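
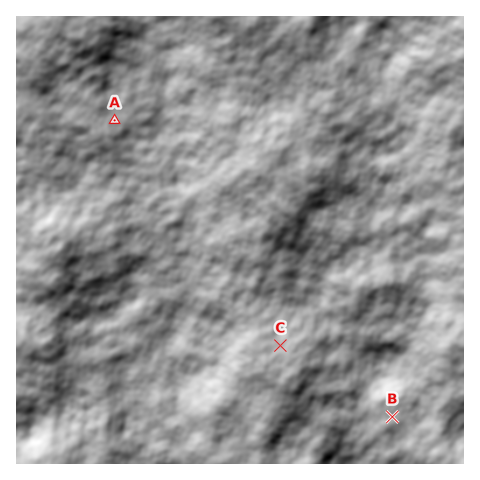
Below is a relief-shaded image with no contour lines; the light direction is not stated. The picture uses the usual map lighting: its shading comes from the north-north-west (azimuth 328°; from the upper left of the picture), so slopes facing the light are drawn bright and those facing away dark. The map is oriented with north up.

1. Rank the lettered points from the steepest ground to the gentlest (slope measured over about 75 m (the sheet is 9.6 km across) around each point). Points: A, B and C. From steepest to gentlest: A C B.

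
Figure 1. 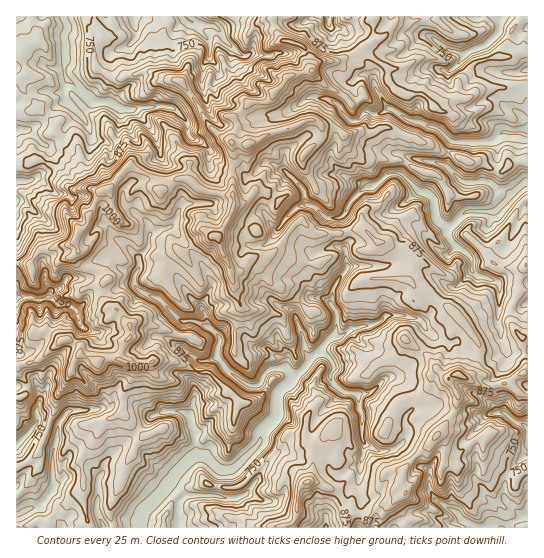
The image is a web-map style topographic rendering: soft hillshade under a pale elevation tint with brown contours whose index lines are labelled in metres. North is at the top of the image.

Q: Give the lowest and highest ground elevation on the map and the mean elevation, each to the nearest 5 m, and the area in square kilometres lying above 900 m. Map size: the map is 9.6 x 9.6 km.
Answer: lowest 645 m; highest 1145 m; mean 835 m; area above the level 25.7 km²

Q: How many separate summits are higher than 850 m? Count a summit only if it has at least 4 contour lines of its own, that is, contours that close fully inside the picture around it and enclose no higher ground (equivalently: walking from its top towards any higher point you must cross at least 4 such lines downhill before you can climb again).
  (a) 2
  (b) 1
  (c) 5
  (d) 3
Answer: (d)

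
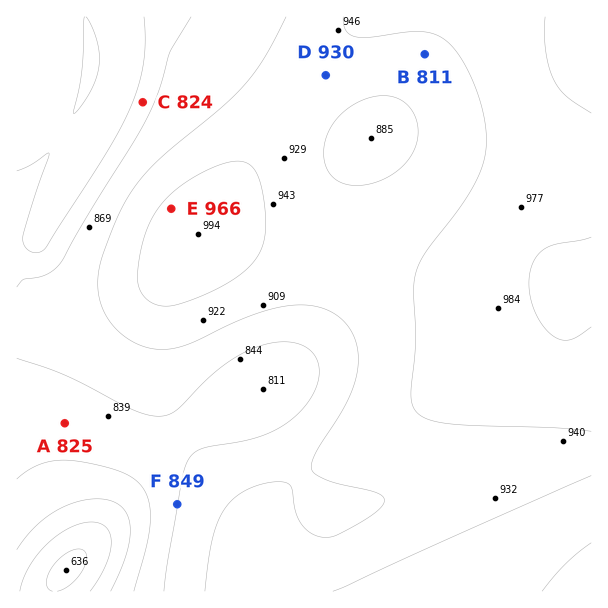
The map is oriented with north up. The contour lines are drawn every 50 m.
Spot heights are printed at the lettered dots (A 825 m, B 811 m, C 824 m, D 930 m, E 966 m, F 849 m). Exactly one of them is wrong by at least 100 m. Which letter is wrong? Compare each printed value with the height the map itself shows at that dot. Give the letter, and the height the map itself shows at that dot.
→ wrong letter B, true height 936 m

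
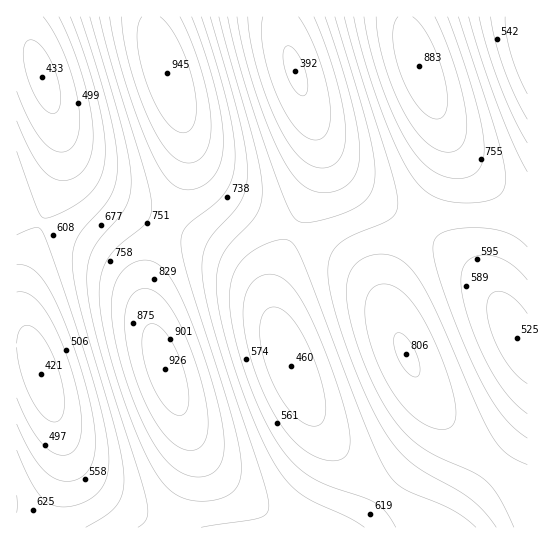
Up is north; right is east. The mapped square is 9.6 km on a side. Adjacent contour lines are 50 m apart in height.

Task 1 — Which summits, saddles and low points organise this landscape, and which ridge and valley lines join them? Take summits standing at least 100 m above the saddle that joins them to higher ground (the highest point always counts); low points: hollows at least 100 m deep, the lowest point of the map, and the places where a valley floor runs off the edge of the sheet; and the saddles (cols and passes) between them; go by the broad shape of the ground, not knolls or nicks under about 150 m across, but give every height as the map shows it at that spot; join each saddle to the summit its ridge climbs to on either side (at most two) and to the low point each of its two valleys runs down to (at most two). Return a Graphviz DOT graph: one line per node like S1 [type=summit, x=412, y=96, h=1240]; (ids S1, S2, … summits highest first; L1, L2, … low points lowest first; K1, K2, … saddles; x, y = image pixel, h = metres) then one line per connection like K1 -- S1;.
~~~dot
graph terrain {
  S1 [type=summit, x=167, y=73, h=945];
  S2 [type=summit, x=165, y=370, h=926];
  S3 [type=summit, x=419, y=66, h=883];
  S4 [type=summit, x=406, y=354, h=806];
  L1 [type=low, x=295, y=70, h=392];
  L2 [type=low, x=41, y=374, h=421];
  L3 [type=low, x=42, y=77, h=433];
  L4 [type=low, x=527, y=43, h=453];
  L5 [type=low, x=291, y=366, h=460];
  L6 [type=low, x=517, y=339, h=525];
  K1 [type=saddle, x=166, y=225, h=761];
  K2 [type=saddle, x=495, y=467, h=712];
  K3 [type=saddle, x=527, y=209, h=676];
  K4 [type=saddle, x=414, y=226, h=662];
  K5 [type=saddle, x=294, y=231, h=603];
  K6 [type=saddle, x=41, y=222, h=601];
  K1 -- S1;
  K1 -- S2;
  K1 -- L3;
  K1 -- L5;
  K2 -- S4;
  K2 -- L5;
  K2 -- L6;
  K3 -- S3;
  K3 -- L4;
  K3 -- L6;
  K4 -- S3;
  K4 -- S4;
  K4 -- L1;
  K4 -- L6;
  K5 -- S1;
  K5 -- S4;
  K5 -- L1;
  K5 -- L5;
  K6 -- S1;
  K6 -- S2;
  K6 -- L2;
  K6 -- L3;
}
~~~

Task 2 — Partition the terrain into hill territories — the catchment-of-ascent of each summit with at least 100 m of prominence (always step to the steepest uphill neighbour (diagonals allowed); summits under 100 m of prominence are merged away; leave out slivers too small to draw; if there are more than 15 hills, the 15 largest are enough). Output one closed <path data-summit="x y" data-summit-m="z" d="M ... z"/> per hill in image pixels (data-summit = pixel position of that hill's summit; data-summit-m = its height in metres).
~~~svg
<path data-summit="165 369" data-summit-m="926" d="M61 133l0 30-4 19-28 68-9 39 1 22 4 18 34 97 5 27-4 33-15 41 234 1 34-49 10-20 1-18-4-14-25-50-34-91-18-21-21-14-85-39-43-24-21-22-8-16z"/><path data-summit="167 73" data-summit-m="945" d="M281 16l-265 1 1 511 28-1 15-41 4-21-1-23-4-16-30-84-9-43 4-33 28-68 8-27 0-37 9 25 17 22 29 20 72 32 50 27 18 17 6 9 12 29-1-25 4-19 39-85 5-25-4-31-32-92z"/><path data-summit="406 354" data-summit-m="806" d="M317 131l3 20-3 26-13 34-23 46-9 33 0 17 4 19 19 51 17 36 24 34 25 25 65 56 101 0 1-179-8-4-23-46-14-21-33-30-59-36-36-25-22-24z"/><path data-summit="419 66" data-summit-m="883" d="M527 16l-246 1 3 21 24 71 12 30 13 24 22 24 12 9 70 43 25 18 29 32 32 59 5-1z"/>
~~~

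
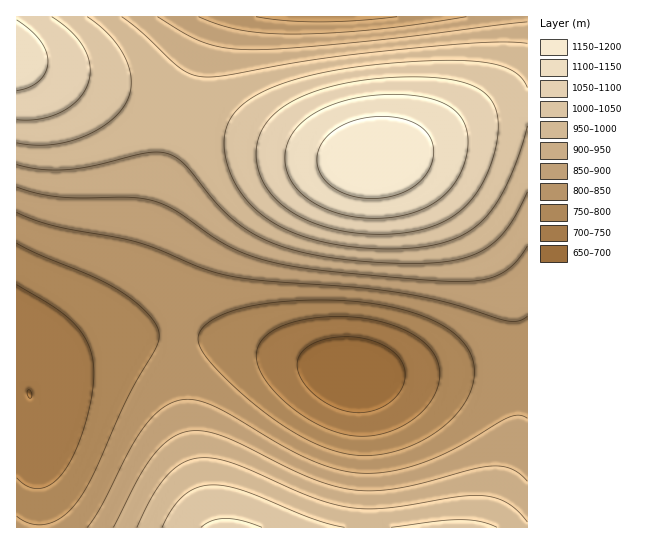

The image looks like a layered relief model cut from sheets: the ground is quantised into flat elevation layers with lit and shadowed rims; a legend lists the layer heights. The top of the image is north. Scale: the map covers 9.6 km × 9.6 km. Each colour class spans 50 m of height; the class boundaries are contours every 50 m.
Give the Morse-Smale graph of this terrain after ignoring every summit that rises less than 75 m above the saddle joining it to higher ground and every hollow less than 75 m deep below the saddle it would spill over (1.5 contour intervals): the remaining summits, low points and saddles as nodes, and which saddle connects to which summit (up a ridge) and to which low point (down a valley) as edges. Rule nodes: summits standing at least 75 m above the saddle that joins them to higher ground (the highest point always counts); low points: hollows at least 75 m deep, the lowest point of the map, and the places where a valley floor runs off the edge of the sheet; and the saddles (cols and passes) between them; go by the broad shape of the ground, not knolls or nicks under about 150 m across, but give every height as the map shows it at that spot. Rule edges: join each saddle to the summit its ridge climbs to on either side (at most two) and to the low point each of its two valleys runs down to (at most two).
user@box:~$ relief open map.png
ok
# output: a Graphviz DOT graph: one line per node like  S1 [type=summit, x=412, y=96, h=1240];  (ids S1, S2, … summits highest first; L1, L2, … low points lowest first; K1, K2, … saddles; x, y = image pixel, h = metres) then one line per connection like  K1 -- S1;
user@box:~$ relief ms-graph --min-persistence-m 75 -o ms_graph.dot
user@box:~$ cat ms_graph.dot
graph terrain {
  S1 [type=summit, x=373, y=159, h=1192];
  S2 [type=summit, x=17, y=54, h=1127];
  S3 [type=summit, x=229, y=527, h=1059];
  L1 [type=low, x=353, y=373, h=662];
  L2 [type=low, x=30, y=394, h=700];
  L3 [type=low, x=327, y=17, h=777];
  K1 [type=saddle, x=181, y=113, h=968];
  K2 [type=saddle, x=179, y=335, h=803];
  K1 -- S1;
  K1 -- S2;
  K1 -- L2;
  K1 -- L3;
  K2 -- S1;
  K2 -- S3;
  K2 -- L1;
  K2 -- L2;
}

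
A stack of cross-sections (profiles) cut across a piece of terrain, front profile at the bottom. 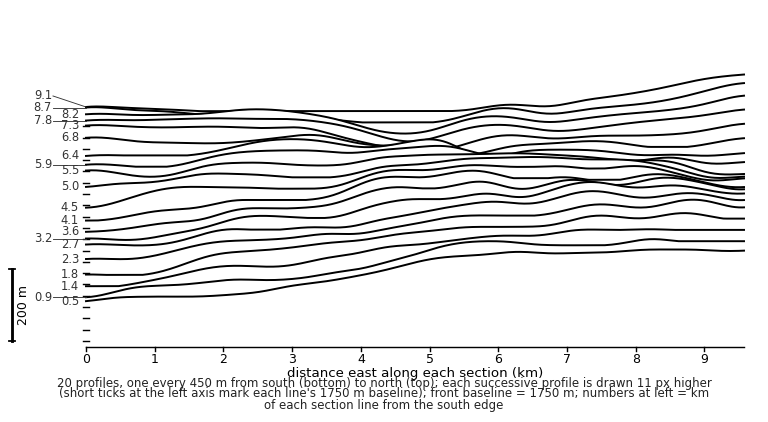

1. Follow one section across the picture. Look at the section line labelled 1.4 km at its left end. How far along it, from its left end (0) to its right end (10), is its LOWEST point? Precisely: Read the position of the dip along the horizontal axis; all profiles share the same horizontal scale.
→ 0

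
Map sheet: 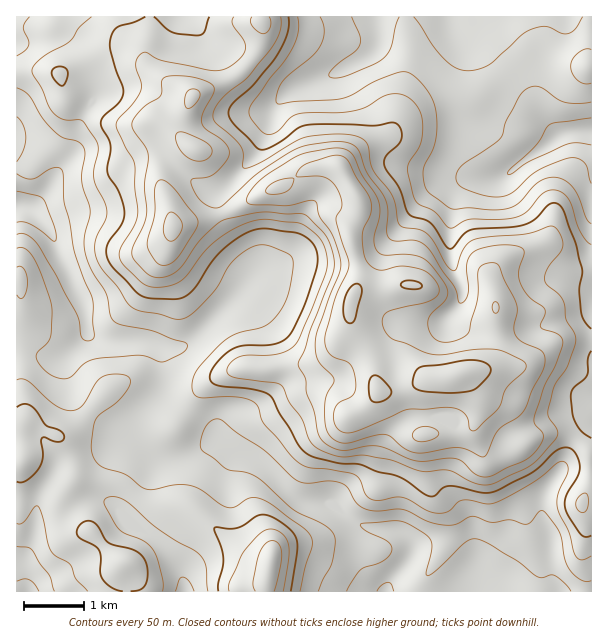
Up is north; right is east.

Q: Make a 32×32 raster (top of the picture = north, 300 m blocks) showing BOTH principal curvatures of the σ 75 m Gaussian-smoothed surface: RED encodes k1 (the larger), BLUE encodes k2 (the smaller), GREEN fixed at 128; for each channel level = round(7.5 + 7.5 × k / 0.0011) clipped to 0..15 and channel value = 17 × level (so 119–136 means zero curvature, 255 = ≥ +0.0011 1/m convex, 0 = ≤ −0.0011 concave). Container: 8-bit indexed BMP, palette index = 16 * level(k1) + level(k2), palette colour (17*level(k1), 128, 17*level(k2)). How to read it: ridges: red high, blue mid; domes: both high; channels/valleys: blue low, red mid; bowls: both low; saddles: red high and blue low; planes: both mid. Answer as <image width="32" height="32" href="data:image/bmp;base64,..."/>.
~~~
<image width="32" height="32" href="data:image/bmp;base64,Qk02CAAAAAAAADYEAAAoAAAAIAAAACAAAAABAAgAAAAAAAAEAAATCwAAEwsAAAABAAAAAAAAAIAAABGAAAAigAAAM4AAAESAAABVgAAAZoAAAHeAAACIgAAAmYAAAKqAAAC7gAAAzIAAAN2AAADugAAA/4AAAACAEQARgBEAIoARADOAEQBEgBEAVYARAGaAEQB3gBEAiIARAJmAEQCqgBEAu4ARAMyAEQDdgBEA7oARAP+AEQAAgCIAEYAiACKAIgAzgCIARIAiAFWAIgBmgCIAd4AiAIiAIgCZgCIAqoAiALuAIgDMgCIA3YAiAO6AIgD/gCIAAIAzABGAMwAigDMAM4AzAESAMwBVgDMAZoAzAHeAMwCIgDMAmYAzAKqAMwC7gDMAzIAzAN2AMwDugDMA/4AzAACARAARgEQAIoBEADOARABEgEQAVYBEAGaARAB3gEQAiIBEAJmARACqgEQAu4BEAMyARADdgEQA7oBEAP+ARAAAgFUAEYBVACKAVQAzgFUARIBVAFWAVQBmgFUAd4BVAIiAVQCZgFUAqoBVALuAVQDMgFUA3YBVAO6AVQD/gFUAAIBmABGAZgAigGYAM4BmAESAZgBVgGYAZoBmAHeAZgCIgGYAmYBmAKqAZgC7gGYAzIBmAN2AZgDugGYA/4BmAACAdwARgHcAIoB3ADOAdwBEgHcAVYB3AGaAdwB3gHcAiIB3AJmAdwCqgHcAu4B3AMyAdwDdgHcA7oB3AP+AdwAAgIgAEYCIACKAiAAzgIgARICIAFWAiABmgIgAd4CIAIiAiACZgIgAqoCIALuAiADMgIgA3YCIAO6AiAD/gIgAAICZABGAmQAigJkAM4CZAESAmQBVgJkAZoCZAHeAmQCIgJkAmYCZAKqAmQC7gJkAzICZAN2AmQDugJkA/4CZAACAqgARgKoAIoCqADOAqgBEgKoAVYCqAGaAqgB3gKoAiICqAJmAqgCqgKoAu4CqAMyAqgDdgKoA7oCqAP+AqgAAgLsAEYC7ACKAuwAzgLsARIC7AFWAuwBmgLsAd4C7AIiAuwCZgLsAqoC7ALuAuwDMgLsA3YC7AO6AuwD/gLsAAIDMABGAzAAigMwAM4DMAESAzABVgMwAZoDMAHeAzACIgMwAmYDMAKqAzAC7gMwAzIDMAN2AzADugMwA/4DMAACA3QARgN0AIoDdADOA3QBEgN0AVYDdAGaA3QB3gN0AiIDdAJmA3QCqgN0Au4DdAMyA3QDdgN0A7oDdAP+A3QAAgO4AEYDuACKA7gAzgO4ARIDuAFWA7gBmgO4Ad4DuAIiA7gCZgO4AqoDuALuA7gDMgO4A3YDuAO6A7gD/gO4AAID/ABGA/wAigP8AM4D/AESA/wBVgP8AZoD/AHeA/wCIgP8AmYD/AKqA/wC7gP8AzID/AN2A/wDugP8A/4D/AIWFqJeXp5bJpHKVyMjY+ISFh4eGc6a4h3Z3d3aXhnPGdZeWhYbJ2reChYWFlsf5hHWHhpaXgpa3dnZ2dpeFpdiFlqmXtcWmkoWHdqamt/u0ppeWp7mUZLaWdYeHqISU96eVp7jJdHOFh4e3xoW26LW2p5SCgWKEpJV1l4aYcoP3t4WmlKV0hpeYuMiFhsemcnNykbWWdKjJlnSlhYaQ2Oq1c6eWhYanpqiol3WWtoKBg1SEybiluKeClLSDg4C2+dmTlrmml5d2hYaGdoaEgpWVdHKUhHSkdJTK2qaUgGD12qWFpmZ2hnWFhYZ3dXSFlrWmpYOFpriGg8a35+qEYPa1hbmXdnZ2hqiXdXaFhoaWxunapaPX+ufGyIWV2ffjtrm2l6aWdoaWqKd1dYeWhoaEyuvHlZOUhHW2lpWjhIWGyJd1lbeYhoV2paVzcmOGmKTHt9a5lZaFhbeol7h0dXbIdnWGqbmohnWm59enpqOWhZRjyLi1yMjIp5eGx4VkhrV1dZaoqLimhpWm+fr49sallpTGhYXH1+jo2Lfax5WEpoaWhISDg4R0dISVt5aFo8Xal6aGppVjdJSkpqfWuIOnl5h0hJWEdYaVg4WUdFRzp+i4p3aFlWR0hLWUU5W3pLiXl4OEt6aGl6eEdIeHdnKF5+iGdYSjgYGl2ailuJZkyKeGcXSFpaaVp4eFhYd3dHK3+ae1t9n5sJT4qIWWpnXpl4OBloaXycelhoV1dnd1c3T2t7Xp+seQx9eVZXWGlvmGgJS42Nm5+ZZ2dXV2dnVTY/S0g5fGkpDaydeWh6ak6JNxprimt9jpuIaGZGR0Y0KU+JVxhciSkMiox+bZyZLEgIWVhXVUtvrZ5dWlVHV0tPbn15SRppSSpnZ1lNfHYXBzmHZ1hWSm95Z0tPb3yMaylcb6x4SEhXSFZXSG2dmCp6SFlaiXlNjXg3SCovn5x4V09+eTlWVldYRzY5fIxoSop3SEqKh01qOStpWQktf39/j5Y2GUdWV2hoVxkae2p4eWhmN0pZallNn66caAhLjH2fiylaiXhYaHqJeCgKa4doWVhJa3uZe3xaWWhXRipJWFpbS2qaiFhneHmKh0cIB1lsm0tLbIyZbVkmFzdHK2h3aFhZepqIV2h4eHlpWnl3WW2ZZjY3Olher5pYSEgYJ0dXaHmKiWlZeYh4eHlqentrfJhoZ2hrbXyMbk+KZ0c3NzdIaXpoaHh5eXh4eGlsmmt7i2loa4toSEdHW295aVh4aEc3Wmh4d2doeHh4am23SEhHaWl6iohod2dXTmyJOXl5eGdKeXd3aHh4eYh4W2p6molpeYh6d2dpW2x+zbo5aXh4aFp5d2hod3d4iIdqc="/>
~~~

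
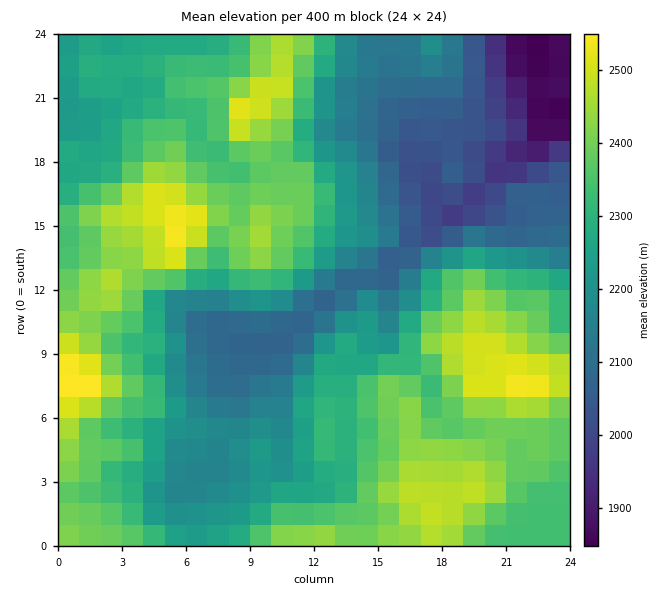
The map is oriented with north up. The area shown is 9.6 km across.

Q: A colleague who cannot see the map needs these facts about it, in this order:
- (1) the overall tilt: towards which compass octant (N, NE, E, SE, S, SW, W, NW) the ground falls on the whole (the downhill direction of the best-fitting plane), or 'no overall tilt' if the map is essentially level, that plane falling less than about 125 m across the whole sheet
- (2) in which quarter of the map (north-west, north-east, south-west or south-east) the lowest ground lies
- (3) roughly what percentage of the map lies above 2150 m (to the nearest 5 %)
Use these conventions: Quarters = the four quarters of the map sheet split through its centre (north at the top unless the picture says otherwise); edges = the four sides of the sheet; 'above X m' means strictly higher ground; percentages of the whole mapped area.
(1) Overall the map slopes down towards the north-east.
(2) The lowest point lies in the north-east quarter of the map.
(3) Ground above 2150 m makes up about 75 % of the sheet.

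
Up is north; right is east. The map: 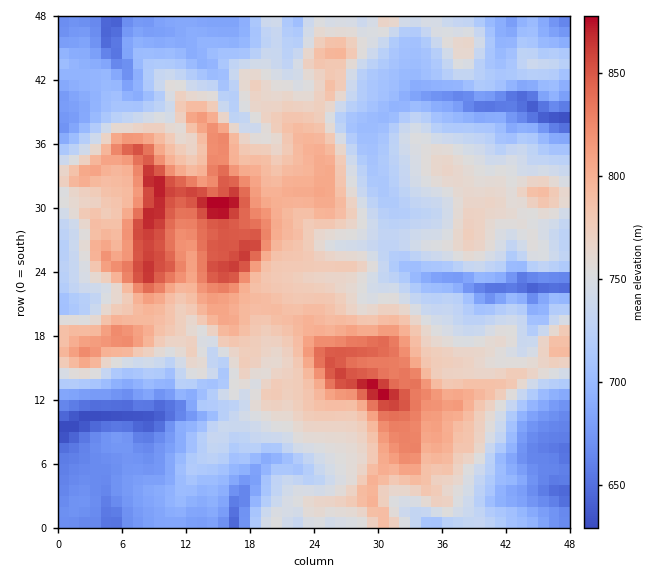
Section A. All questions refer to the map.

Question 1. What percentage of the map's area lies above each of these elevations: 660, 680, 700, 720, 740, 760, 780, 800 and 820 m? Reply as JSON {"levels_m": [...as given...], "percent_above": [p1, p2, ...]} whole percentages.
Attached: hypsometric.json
{"levels_m": [660, 680, 700, 720, 740, 760, 780, 800, 820], "percent_above": [96, 88, 79, 68, 55, 41, 27, 15, 9]}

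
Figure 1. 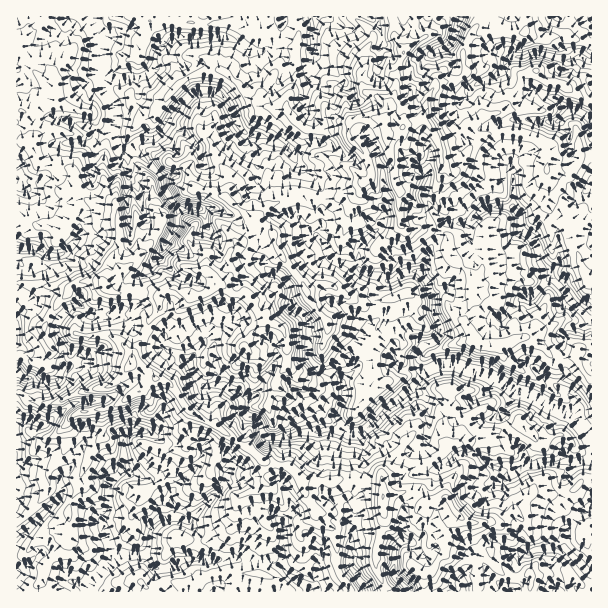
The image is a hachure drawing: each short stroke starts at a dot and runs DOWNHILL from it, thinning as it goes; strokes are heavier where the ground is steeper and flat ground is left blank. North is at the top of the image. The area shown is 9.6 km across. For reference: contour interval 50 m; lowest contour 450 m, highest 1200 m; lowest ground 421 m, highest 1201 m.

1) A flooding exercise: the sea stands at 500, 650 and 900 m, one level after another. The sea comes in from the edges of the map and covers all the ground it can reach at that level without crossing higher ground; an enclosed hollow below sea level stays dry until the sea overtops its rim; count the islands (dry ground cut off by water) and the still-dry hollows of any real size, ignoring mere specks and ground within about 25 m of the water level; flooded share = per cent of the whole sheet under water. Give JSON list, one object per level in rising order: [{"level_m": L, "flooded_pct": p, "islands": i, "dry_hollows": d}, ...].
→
[{"level_m": 500, "flooded_pct": 9, "islands": 0, "dry_hollows": 0}, {"level_m": 650, "flooded_pct": 36, "islands": 0, "dry_hollows": 0}, {"level_m": 900, "flooded_pct": 84, "islands": 4, "dry_hollows": 0}]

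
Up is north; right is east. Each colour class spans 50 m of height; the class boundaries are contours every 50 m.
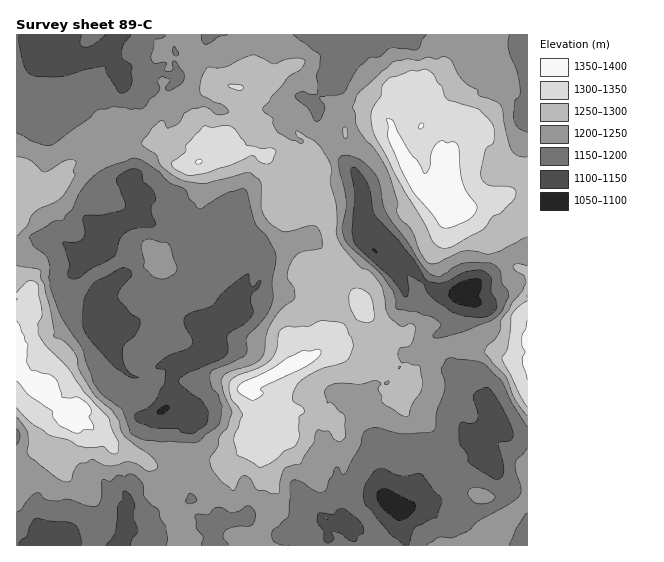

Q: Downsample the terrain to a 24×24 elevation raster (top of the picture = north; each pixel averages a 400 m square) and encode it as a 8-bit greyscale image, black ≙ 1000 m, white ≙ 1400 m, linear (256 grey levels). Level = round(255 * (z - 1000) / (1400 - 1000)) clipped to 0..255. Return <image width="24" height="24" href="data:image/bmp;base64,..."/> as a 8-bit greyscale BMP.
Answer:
<image width="24" height="24" href="data:image/bmp;base64,Qk12BgAAAAAAADYEAAAoAAAAGAAAABgAAAABAAgAAAAAAEACAAATCwAAEwsAAAABAAAAAAAAAAAAAAEBAQACAgIAAwMDAAQEBAAFBQUABgYGAAcHBwAICAgACQkJAAoKCgALCwsADAwMAA0NDQAODg4ADw8PABAQEAAREREAEhISABMTEwAUFBQAFRUVABYWFgAXFxcAGBgYABkZGQAaGhoAGxsbABwcHAAdHR0AHh4eAB8fHwAgICAAISEhACIiIgAjIyMAJCQkACUlJQAmJiYAJycnACgoKAApKSkAKioqACsrKwAsLCwALS0tAC4uLgAvLy8AMDAwADExMQAyMjIAMzMzADQ0NAA1NTUANjY2ADc3NwA4ODgAOTk5ADo6OgA7OzsAPDw8AD09PQA+Pj4APz8/AEBAQABBQUEAQkJCAENDQwBEREQARUVFAEZGRgBHR0cASEhIAElJSQBKSkoAS0tLAExMTABNTU0ATk5OAE9PTwBQUFAAUVFRAFJSUgBTU1MAVFRUAFVVVQBWVlYAV1dXAFhYWABZWVkAWlpaAFtbWwBcXFwAXV1dAF5eXgBfX18AYGBgAGFhYQBiYmIAY2NjAGRkZABlZWUAZmZmAGdnZwBoaGgAaWlpAGpqagBra2sAbGxsAG1tbQBubm4Ab29vAHBwcABxcXEAcnJyAHNzcwB0dHQAdXV1AHZ2dgB3d3cAeHh4AHl5eQB6enoAe3t7AHx8fAB9fX0Afn5+AH9/fwCAgIAAgYGBAIKCggCDg4MAhISEAIWFhQCGhoYAh4eHAIiIiACJiYkAioqKAIuLiwCMjIwAjY2NAI6OjgCPj48AkJCQAJGRkQCSkpIAk5OTAJSUlACVlZUAlpaWAJeXlwCYmJgAmZmZAJqamgCbm5sAnJycAJ2dnQCenp4An5+fAKCgoAChoaEAoqKiAKOjowCkpKQApaWlAKampgCnp6cAqKioAKmpqQCqqqoAq6urAKysrACtra0Arq6uAK+vrwCwsLAAsbGxALKysgCzs7MAtLS0ALW1tQC2trYAt7e3ALi4uAC5ubkAurq6ALu7uwC8vLwAvb29AL6+vgC/v78AwMDAAMHBwQDCwsIAw8PDAMTExADFxcUAxsbGAMfHxwDIyMgAycnJAMrKygDLy8sAzMzMAM3NzQDOzs4Az8/PANDQ0ADR0dEA0tLSANPT0wDU1NQA1dXVANbW1gDX19cA2NjYANnZ2QDa2toA29vbANzc3ADd3d0A3t7eAN/f3wDg4OAA4eHhAOLi4gDj4+MA5OTkAOXl5QDm5uYA5+fnAOjo6ADp6ekA6urqAOvr6wDs7OwA7e3tAO7u7gDv7+8A8PDwAPHx8QDy8vIA8/PzAPT09AD19fUA9vb2APf39wD4+PgA+fn5APr6+gD7+/sA/Pz8AP39/QD+/v4A////AFdHSWhbWGyKgnaJi3NpYVllXllyeomNdm5laHJjWXeMgnZ5iIRoYVpgOTtVaHGCiIeGioptZouMiI+SmpBwdGhSNUJUaX9zeo2fppCPi5iOjaett6OPiXdjXGBnaWFUfZqytby/qZGJiqXH1cipjo1taGlpZ0pScKTL5t6/dlxYWovG1ta5ppyBgIV7ZU9GZ9Pl9NeTZ05DTXrF19W7qpOPnp+HaV1PkOft05dqa2VQZ5Ld6ti5p5ucqK6PbmRsweTWuHdeZWRKUnCUu+jnybqvqp+NdHag2eO6lmFMY2lnTkpxmMzY18uysJyJio6o2NeqdE1TWGlnSkVTgLS7wr29qJaBaWyLz9Oeak9SZmlpZ1dIaZOwsbzFkWlfPjZeqrmJYWBRY3Z0aWhdZ5KwsLKqaldoVkBtlpB5WEpdbI16aGloaIuprqVoRWClmIuRk4xtZU5OZnVsaWlodZSRpndEUpPE0r6yqKmNeV5XSl5obmlplrGwr3VMgLHe7d/DsrKuk2xmS19vioJ5n7KxrHZWktL299vOu7GlpoduWXmvxbakrbKxqGxvqu3r8c2zs5GIkY+Ni6W41dXMw7Svm4WT0+Tg6NC1nHBqeYuNjqOpvci6sJuUjJa139jY19O7hGlqaXF+fYuRoaKupo6CgZe51tbWzsKneGhoaGlhYXiCmbK4spuHdX+kytbQsp2OgFhMTVdRYXaBkJ2pqqeYcWuGoLGyoI6MeE5PR1pKZX2JiIeOkIx/amlqc3WLjY2Lbw=="/>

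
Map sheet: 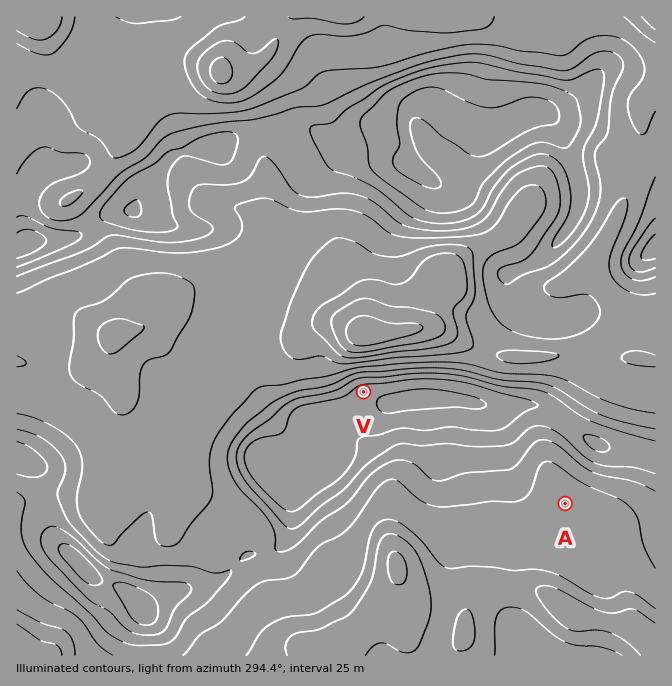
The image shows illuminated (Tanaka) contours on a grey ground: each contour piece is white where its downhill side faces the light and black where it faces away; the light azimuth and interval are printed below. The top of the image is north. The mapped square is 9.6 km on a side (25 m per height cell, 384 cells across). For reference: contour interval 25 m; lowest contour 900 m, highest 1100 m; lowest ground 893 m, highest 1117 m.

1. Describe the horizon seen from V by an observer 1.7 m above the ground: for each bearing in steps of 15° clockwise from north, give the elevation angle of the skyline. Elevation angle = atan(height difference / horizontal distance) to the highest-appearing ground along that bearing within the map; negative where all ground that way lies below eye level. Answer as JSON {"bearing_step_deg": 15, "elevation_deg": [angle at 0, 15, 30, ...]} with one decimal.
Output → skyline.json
{"bearing_step_deg": 15, "elevation_deg": [15.2, 14.2, 11.9, 9.0, 5.9, 3.1, 1.5, 1.3, 1.7, 2.1, 3.0, 3.6, 2.8, 2.1, 1.4, 1.8, 1.9, 2.2, 4.3, 7.5, 9.6, 11.2, 12.9, 14.7]}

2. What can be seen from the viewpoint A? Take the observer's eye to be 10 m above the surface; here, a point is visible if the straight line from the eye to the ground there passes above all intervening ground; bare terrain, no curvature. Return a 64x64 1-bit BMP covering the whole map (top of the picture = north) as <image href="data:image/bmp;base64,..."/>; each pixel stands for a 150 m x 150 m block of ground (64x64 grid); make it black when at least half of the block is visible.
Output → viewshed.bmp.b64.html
<image width="64" height="64" href="data:image/bmp;base64,Qk0+AgAAAAAAAD4AAAAoAAAAQAAAAEAAAAABAAEAAAAAAAACAAATCwAAEwsAAAIAAAAAAAAA////AAAAAAAAAAAAAAAAAAAAAAAAAAAAAAAAAAEEAAEAAAAAAYYAHwAAAAABxgD/AAAAAAHGA/4AAAAAAecP/AAAAAAB///4AAAAAAH///AAAAAAA///8AAAAAAD///wAAAAAAf///AAAAAAB///8ABAAAAH///4AHDAAAf///gAcGAAB///+AA4cAAHx4/AADwwAAfHDwAAPjAAA+YGAAA+OAAD+AAAAB84AAEwAAAAHzwAAAAAAAA/PwAAAAAHAD+/4AAAAD8APv/4AAAA/wA8///gAAH/ADz///AAB/8AfO///gD//wB/57//////AH/nH/////8Af+QOf/4AAAB/8AQ//AAAAD/gAAP8AAAAB+AAABgAAAADwAAAGAAAAAGAAAAcAAAAAQAAABwAAAAAAAAAHAAAAAAAAAAMAAAAAAAAAAAAAAAAAAAAAAAAAAAAAAAAAAAAAAAAAAAAAAAAAAAAAAAAAAAAAAAAAAAAAAAAAAAAAAAAAAAAAAAAAAAAAAAAAAAAAAAAAAAAAAAAAAAAAAAAAAAAAAAAAAAAAAAAAAAAAAAAAAAAAAAAAAAAAAAAAAAAAAAAAAAAAAAAAAAAAAAAAAAAAAAAAAAAAAAAAAAAAAAAAAAAAAAAAAAAAAAAAAAAAAAAAAAAAAAAAAAAAAABAAAAAAAAAAMAAAAAAAAABw=="/>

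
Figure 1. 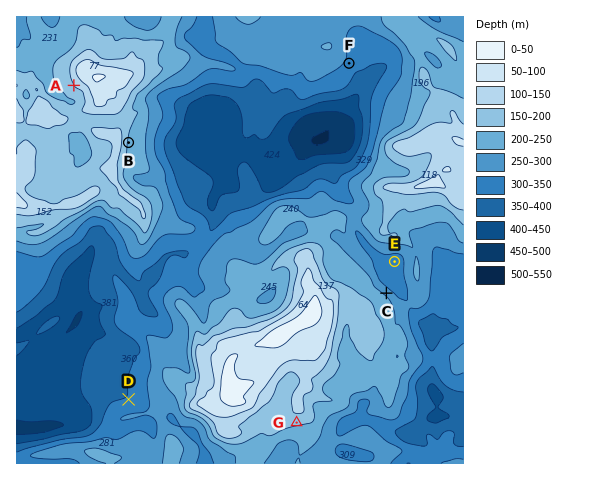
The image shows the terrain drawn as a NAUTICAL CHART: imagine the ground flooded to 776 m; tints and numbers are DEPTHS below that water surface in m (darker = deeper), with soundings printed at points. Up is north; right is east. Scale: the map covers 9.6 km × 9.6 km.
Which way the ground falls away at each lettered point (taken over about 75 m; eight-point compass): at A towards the SW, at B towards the E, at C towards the NE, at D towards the NW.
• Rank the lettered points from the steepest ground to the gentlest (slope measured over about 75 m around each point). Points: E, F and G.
G F E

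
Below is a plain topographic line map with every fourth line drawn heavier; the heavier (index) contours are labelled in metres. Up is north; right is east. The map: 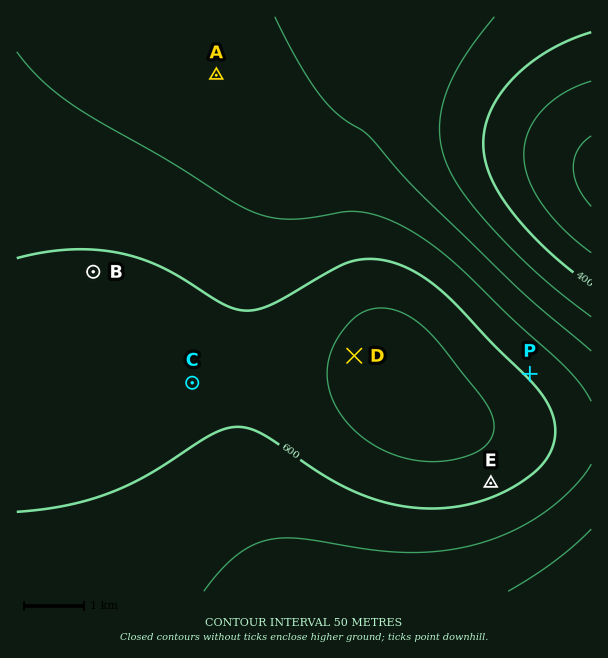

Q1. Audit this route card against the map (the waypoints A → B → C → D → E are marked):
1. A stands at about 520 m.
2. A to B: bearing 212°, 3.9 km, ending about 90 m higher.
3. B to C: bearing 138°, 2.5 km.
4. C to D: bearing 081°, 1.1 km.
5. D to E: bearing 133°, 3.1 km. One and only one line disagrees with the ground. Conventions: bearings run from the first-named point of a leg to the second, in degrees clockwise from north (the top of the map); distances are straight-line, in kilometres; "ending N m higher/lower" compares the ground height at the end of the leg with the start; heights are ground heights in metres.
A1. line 4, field distance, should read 2.7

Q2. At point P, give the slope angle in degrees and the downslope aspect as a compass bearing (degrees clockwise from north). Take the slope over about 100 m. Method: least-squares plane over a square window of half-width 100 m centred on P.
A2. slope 5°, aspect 45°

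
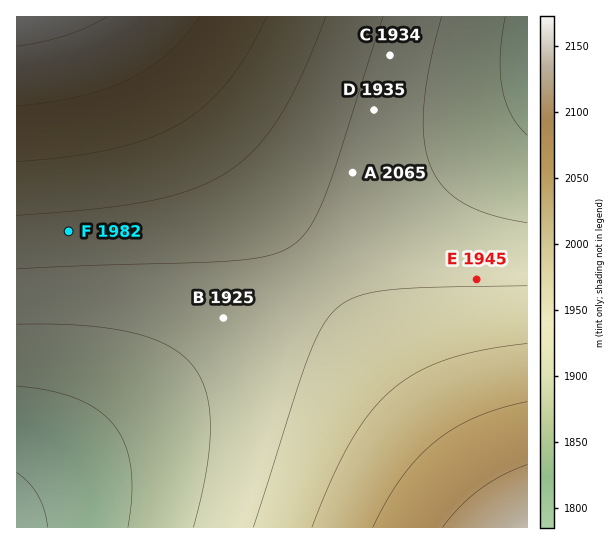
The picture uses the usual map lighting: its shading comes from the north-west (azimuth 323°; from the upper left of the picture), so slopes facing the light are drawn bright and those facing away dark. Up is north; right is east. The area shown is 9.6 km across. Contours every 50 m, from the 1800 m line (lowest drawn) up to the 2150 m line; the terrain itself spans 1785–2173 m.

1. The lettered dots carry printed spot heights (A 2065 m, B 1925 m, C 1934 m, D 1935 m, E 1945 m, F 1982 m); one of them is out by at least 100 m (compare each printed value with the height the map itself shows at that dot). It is A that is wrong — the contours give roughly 1940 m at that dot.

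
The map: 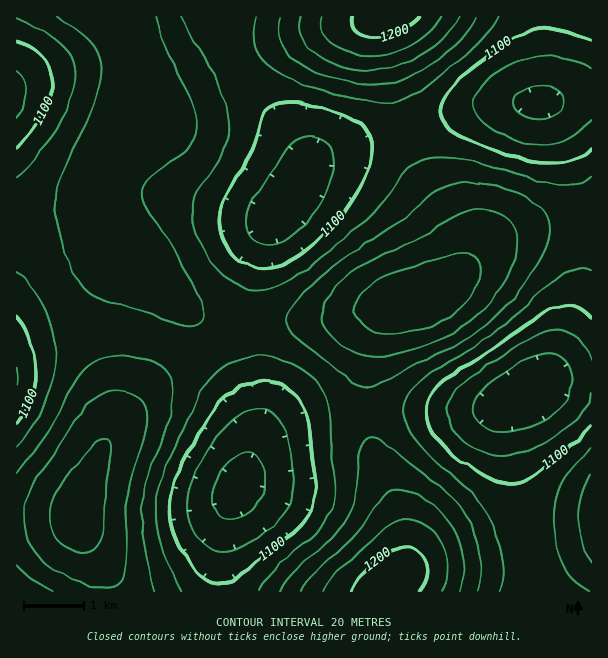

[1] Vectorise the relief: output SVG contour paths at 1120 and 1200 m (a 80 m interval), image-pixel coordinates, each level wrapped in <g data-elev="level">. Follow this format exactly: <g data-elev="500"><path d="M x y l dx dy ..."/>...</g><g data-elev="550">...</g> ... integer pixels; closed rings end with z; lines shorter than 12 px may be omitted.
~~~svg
<g data-elev="1120"><path d="M180 591l-15-34-8-29-1-25 6-26 35-78 11-18 11-10 14-8 15-5 15-2 16 3 18 8 15 11 12 15 4 11 2 10 5 77-3 18-9 16-12 13-36 31-10 12-7 10"/><path d="M499 591l4-13 0-17-6-22-8-23-8-12-8-10-42-36-15-17-6-10-5-11-1-9 1-9 6-12 10-10 71-45 66-57 18-9 8 0 7 2"/><path d="M591 449l-20 21-9 13-6 15-2 17 2 28 7 21 10 15 16 12"/><path d="M17 272l13 13 15 24 9 23 3 21-4 25-8 27-12 22-16 20"/><path d="M591 177l-15 7-16 1-98-25-22-3-17 2-9 5-7 6-23 31-16 17-69 56-17 10-13 5-14 1-13-3-15-9-14-14-12-21-8-21-1-13 2-12 6-11 23-33 5-15 1-15-3-18-7-19-38-69"/><path d="M17 17l30 16 16 12 9 14 3 16-4 23-13 27-22 32-19 19"/><path d="M258 17l-4 15 2 15 7 13 12 10 19 11 27 9 39 10 24 3 11-1 10-3 21-13 51-42 13-14 8-13"/></g><g data-elev="1200"><path d="M421 591l6-13-1-15-4-8-5-4-6-3-6-1-13 4-16 10-17 17-8 13"/><path d="M350 17l1 7 5 7 9 5 12 1 12-1 12-5 10-6 8-8"/></g>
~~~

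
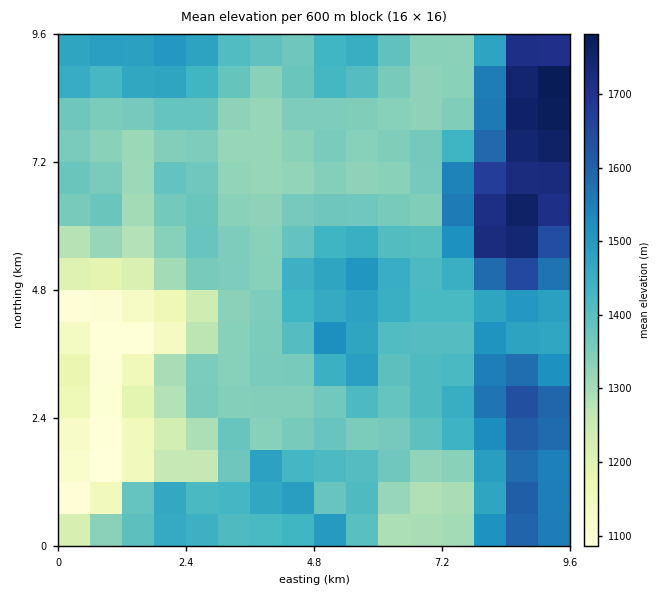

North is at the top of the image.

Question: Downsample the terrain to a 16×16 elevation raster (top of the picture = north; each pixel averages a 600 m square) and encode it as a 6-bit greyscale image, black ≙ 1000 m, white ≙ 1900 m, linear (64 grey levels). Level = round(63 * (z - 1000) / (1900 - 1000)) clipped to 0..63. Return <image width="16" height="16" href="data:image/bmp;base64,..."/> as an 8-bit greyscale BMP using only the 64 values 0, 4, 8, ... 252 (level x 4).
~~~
<image width="16" height="16" href="data:image/bmp;base64,Qk02BQAAAAAAADYEAAAoAAAAEAAAABAAAAABAAgAAAAAAAABAAATCwAAEwsAAAABAAAAAAAAAAAAAAEBAQACAgIAAwMDAAQEBAAFBQUABgYGAAcHBwAICAgACQkJAAoKCgALCwsADAwMAA0NDQAODg4ADw8PABAQEAAREREAEhISABMTEwAUFBQAFRUVABYWFgAXFxcAGBgYABkZGQAaGhoAGxsbABwcHAAdHR0AHh4eAB8fHwAgICAAISEhACIiIgAjIyMAJCQkACUlJQAmJiYAJycnACgoKAApKSkAKioqACsrKwAsLCwALS0tAC4uLgAvLy8AMDAwADExMQAyMjIAMzMzADQ0NAA1NTUANjY2ADc3NwA4ODgAOTk5ADo6OgA7OzsAPDw8AD09PQA+Pj4APz8/AEBAQABBQUEAQkJCAENDQwBEREQARUVFAEZGRgBHR0cASEhIAElJSQBKSkoAS0tLAExMTABNTU0ATk5OAE9PTwBQUFAAUVFRAFJSUgBTU1MAVFRUAFVVVQBWVlYAV1dXAFhYWABZWVkAWlpaAFtbWwBcXFwAXV1dAF5eXgBfX18AYGBgAGFhYQBiYmIAY2NjAGRkZABlZWUAZmZmAGdnZwBoaGgAaWlpAGpqagBra2sAbGxsAG1tbQBubm4Ab29vAHBwcABxcXEAcnJyAHNzcwB0dHQAdXV1AHZ2dgB3d3cAeHh4AHl5eQB6enoAe3t7AHx8fAB9fX0Afn5+AH9/fwCAgIAAgYGBAIKCggCDg4MAhISEAIWFhQCGhoYAh4eHAIiIiACJiYkAioqKAIuLiwCMjIwAjY2NAI6OjgCPj48AkJCQAJGRkQCSkpIAk5OTAJSUlACVlZUAlpaWAJeXlwCYmJgAmZmZAJqamgCbm5sAnJycAJ2dnQCenp4An5+fAKCgoAChoaEAoqKiAKOjowCkpKQApaWlAKampgCnp6cAqKioAKmpqQCqqqoAq6urAKysrACtra0Arq6uAK+vrwCwsLAAsbGxALKysgCzs7MAtLS0ALW1tQC2trYAt7e3ALi4uAC5ubkAurq6ALu7uwC8vLwAvb29AL6+vgC/v78AwMDAAMHBwQDCwsIAw8PDAMTExADFxcUAxsbGAMfHxwDIyMgAycnJAMrKygDLy8sAzMzMAM3NzQDOzs4Az8/PANDQ0ADR0dEA0tLSANPT0wDU1NQA1dXVANbW1gDX19cA2NjYANnZ2QDa2toA29vbANzc3ADd3d0A3t7eAN/f3wDg4OAA4eHhAOLi4gDj4+MA5OTkAOXl5QDm5uYA5+fnAOjo6ADp6ekA6urqAOvr6wDs7OwA7e3tAO7u7gDv7+8A8PDwAPHx8QDy8vIA8/PzAPT09AD19fUA9vb2APf39wD4+PgA+fn5APr6+gD7+/sA/Pz8AP39/QD+/v4A////ADxccIB8dHh4jHBQVFSQqJwYKGyAdHiEiGx0WFBUhKicIBgoSEhoiHh0cGhcXIiknCQYKEBQbGBkbGRkbHyUrKQsHDhQZGBgYGR0bHSAoLSoMBwsVGRgZGR8iHB0dJykkCgYGChMYGRwkIR0cHCQiIQcHCQsRFxgfICIfHR0hIyIODQ8VGRgYHyEkIB0fKS0oFBYUGBsYFxsfHx0cJDM0LRkaFRkaFxcZGhoZGCcyNTIaGRYbGhcWFxgXFxkmLzMzGRcWGBgWFhcZGBgZHyk0NRoZGRsbFxYYGBgYFxgnNTYgHiEhHhsXGh4cGRcXJzQ3ISIiIyIdGxofIBsXFyEyMg="/>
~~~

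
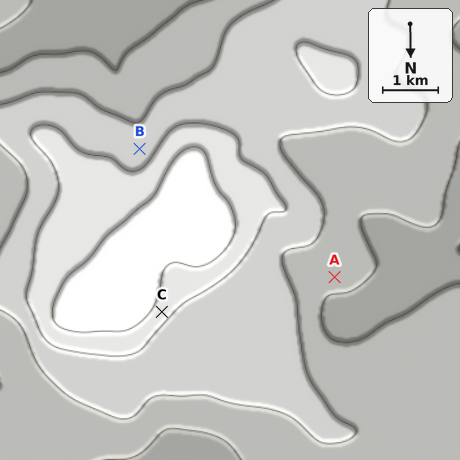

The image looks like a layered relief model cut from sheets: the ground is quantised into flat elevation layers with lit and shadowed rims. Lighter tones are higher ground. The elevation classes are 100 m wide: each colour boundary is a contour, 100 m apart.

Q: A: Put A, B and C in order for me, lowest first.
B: A B C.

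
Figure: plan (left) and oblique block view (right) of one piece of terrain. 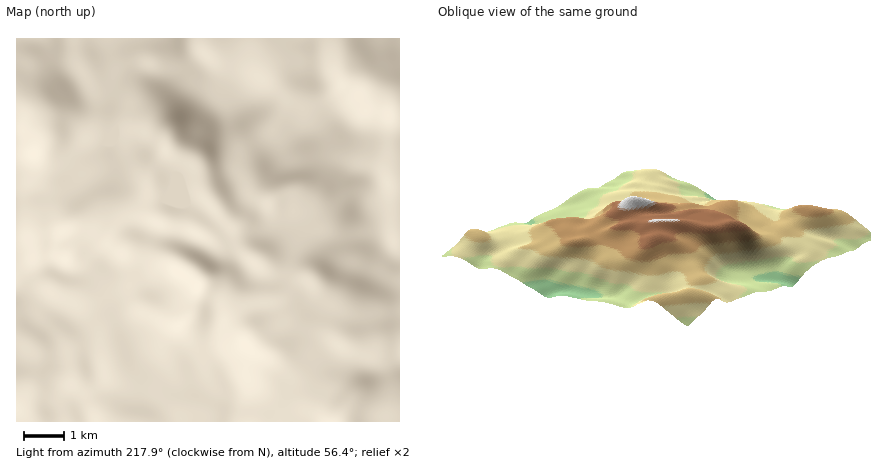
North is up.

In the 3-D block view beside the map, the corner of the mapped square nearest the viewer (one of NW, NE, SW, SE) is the NE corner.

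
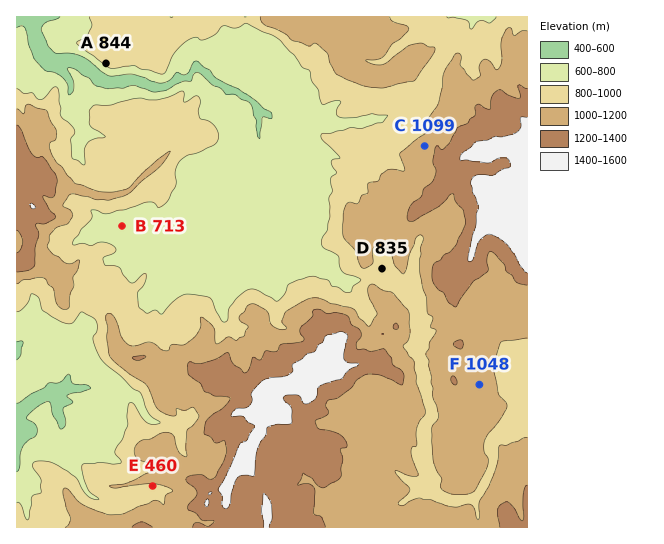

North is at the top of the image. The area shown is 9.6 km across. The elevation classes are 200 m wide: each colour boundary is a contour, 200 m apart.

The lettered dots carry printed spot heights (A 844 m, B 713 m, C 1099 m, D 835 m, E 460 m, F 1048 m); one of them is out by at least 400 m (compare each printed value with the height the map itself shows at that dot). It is E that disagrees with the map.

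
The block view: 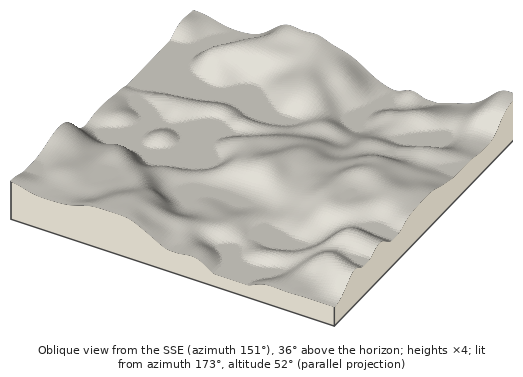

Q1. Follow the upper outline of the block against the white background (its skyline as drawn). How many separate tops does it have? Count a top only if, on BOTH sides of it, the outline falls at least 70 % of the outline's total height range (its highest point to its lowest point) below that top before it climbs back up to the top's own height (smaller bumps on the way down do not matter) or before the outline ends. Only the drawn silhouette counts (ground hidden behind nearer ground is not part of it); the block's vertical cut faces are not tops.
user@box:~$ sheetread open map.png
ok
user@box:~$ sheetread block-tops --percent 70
0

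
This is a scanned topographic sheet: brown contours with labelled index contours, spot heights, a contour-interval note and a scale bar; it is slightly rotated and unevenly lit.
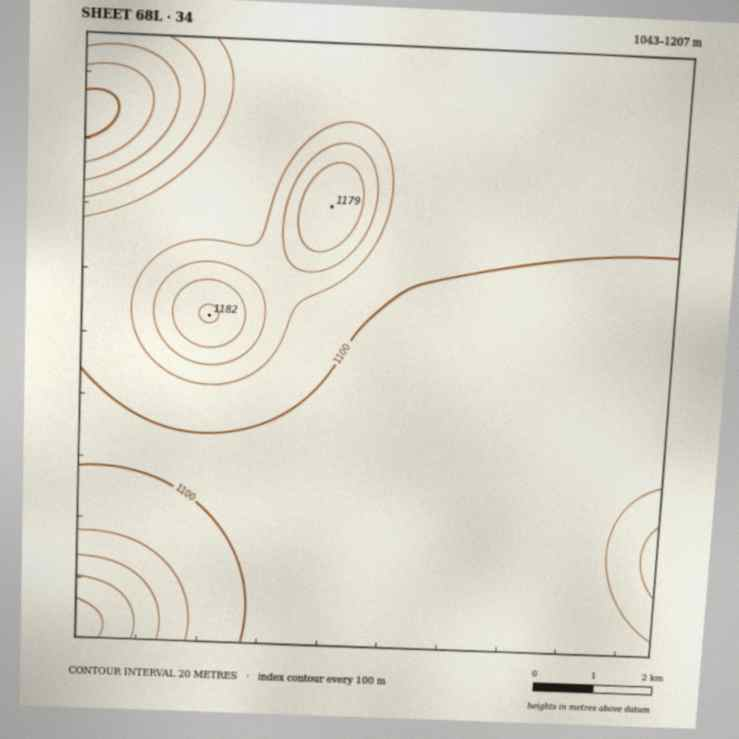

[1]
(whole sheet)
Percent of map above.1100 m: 54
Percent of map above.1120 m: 18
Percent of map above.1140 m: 11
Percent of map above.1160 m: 6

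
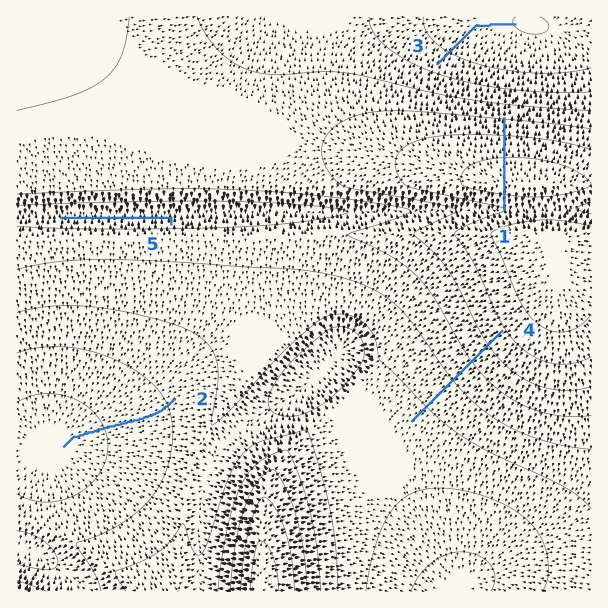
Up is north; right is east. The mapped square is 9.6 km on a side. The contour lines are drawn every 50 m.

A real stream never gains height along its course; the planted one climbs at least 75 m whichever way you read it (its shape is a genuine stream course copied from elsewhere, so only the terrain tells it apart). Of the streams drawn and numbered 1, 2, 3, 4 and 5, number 1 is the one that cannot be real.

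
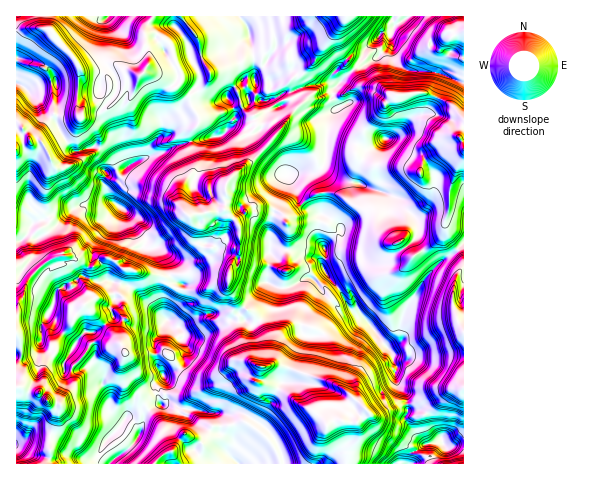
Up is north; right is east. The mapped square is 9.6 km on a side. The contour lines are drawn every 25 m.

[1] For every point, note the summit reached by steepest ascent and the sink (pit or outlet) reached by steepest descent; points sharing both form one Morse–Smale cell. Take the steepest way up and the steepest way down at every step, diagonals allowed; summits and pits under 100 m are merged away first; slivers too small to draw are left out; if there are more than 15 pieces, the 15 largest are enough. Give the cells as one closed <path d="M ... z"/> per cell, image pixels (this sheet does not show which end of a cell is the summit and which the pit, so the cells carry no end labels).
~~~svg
<path d="M239 16l-86 0-9 15 0 16 5 7 0 9-3 7-7 6-7-5-13-1-11 8-9-6-16 0-31-40-9-5-1-11-26 1 1 224 3 0 8-7 2-7 5-6 8-1 7-4 17-3 15-8 21 1 6-3 1-2-8-19 6-8 15-4 14-9 27-9 11-6 45-10 15-12 0-11-8-18 16-16 11-2 0-20-5-25z"/><path d="M112 202l-9 4-21-1-15 8-17 3-7 4-8 1-5 6-2 7-8 7-4 1 0 144 23 7 14 10 7 1 13-16 1-4-3-8 1-8 10-11 10-14 11-1 6 3 12-1 0-18 3-7-2-3 1-18-4-5 0-6 5-17 19 2 22 5 5-1-6-23-6-6-11-1-3-2 2-6-14-15-6-12z"/><path d="M461 147l-15 1-20 10-7 14-15-6-43-2-9 17 4 25-16-12-8-2-10 1 0 21 10 5 10 10-18 17 1 11-3 8 6 11 11 12 12 21 16 12 21 26 11-6 4-27 24-37 14-16 16-11-9-15-3-17 4-8 2-27 6-16 7-12 0-7z"/><path d="M292 92l-6 0-9 6-12 3 2 10-3 4-13 6-13-1-18 16-45 10-11 6-27 9-14 9-17 5-4 7 6 17 18 12 6 12 14 15-2 6 3 3 11 0 6 6 7 22 18-2 12-10 16-8 11 3 4 5-1 5 8-3 1-34-3-10 8-7 0-4-7-7-12-4-1-11 7-12 35-30 33-41z"/><path d="M259 320l-6 5-8-5-6 2 6 31 8 11 8 3-5 12 4 6 1 15-7 17-5 6-10-1-9 4-17 1-12 13-16-6-10 14-14 8-6 8 192-1 1-16 9-10 0-16 9-11-20-20-26-13 2-13 4-13 0-12-2-5-10-6-14-4-14 5-8 8-4 24-7 5 1-27z"/><path d="M321 193l-12 4-21 19-3 5-5-7-7 0-1 4-3 10 3 29-5 24 9 6 0 6-4 15-12 12 8 19-1 26 7-4 4-24 8-8 11-5 17 4 8 4 4 7 0 12-4 13-2 13 26 13 25 25 7 1 24-12 4 0 1-7-9-13-3-8 1-11-4-12-25-32-16-12-12-21-11-12-6-11 3-8-1-11 18-17-10-10-10-5 1-14z"/><path d="M130 269l-6 1-5 17 0 6 4 5-1 18 2 3-3 7 0 18-12 1-6-3-8 0-22 23-2 11 3 8-12 16-5 11-3 15-4 12 0 20-3 6 63 0 0-3-9-10 6-12 12-11 6-10 6 2 9 11 6-19 6-5 9-3-4-16 7-12-7-9-2-28 6-6 3-10 14-21 5-17-10-4-2-5-6 1z"/><path d="M167 319l-6 14-6 6 2 28 7 9-7 12 4 16-9 3-6 5-6 19-9-11-6-2-6 10-12 11-6 12 10 13 43 0 7-8 11-5 13-17 16 6 12-13 17-1 9-4 10 1 11-18 0-20-4-6 5-12-8-3-6-7-7-22-2-13-10-2-13 3-16 14-9 0-5-1-5-8-8-3z"/><path d="M463 16l-56 0-13 10-6 21-10 10-16 9-5 0-23 22-1 10 5 10-6 4-3 10-3 37-7 11-11 3 5 1 5 5 4 13 18 2 17 12-5-16 2-16 7-10 12 1-17-11 1-10 9-18 29-31 32-2 21 9 16 16 0-59-16-3-5-6-1-6-4 6-9-3 1-5 12-5 7-6 5 3 8-2 2-1z"/><path d="M458 249l-17 12-14 16-24 37-4 27-11 6 8 18 0 16 10 12 1 11 11-2 20-10 26-4 0-58-7-10-5-15 3-24 3-8 6-4 0-9z"/><path d="M329 82l-18 3-11 4 5 12-11 10-27 35-39 34-3 8 3 12 10 3 7 9 8-5 21 1 13-33 27-3 10-7 2-6 3-37 3-10 6-4-5-10 3-13z"/><path d="M427 93l-32 2-5 4-26 31-7 14-1 10 18 11 30 1 15 6 4-11 17-11 11-3 12 1 1-29-16-17z"/><path d="M346 16l-105 0 8 16 5 25 1 37 3 3 8 4 20-9 5 0-1-11 25-20 3-9 26-31z"/><path d="M152 16l-109 0 0 11 9 5 22 27 6 10 5 4 14-1 9 6 7-6 8-2 9 1 8 5 9-13 0-9-5-7 0-16z"/><path d="M223 255l-6 0-16 8-12 10-19 3 3 5 9 3 1 4-2 10-9 11-4 12 4 4 8 3 5 8 14 1 16-14 24-2 0-3-5-6 0-13-6-11 4-25z"/>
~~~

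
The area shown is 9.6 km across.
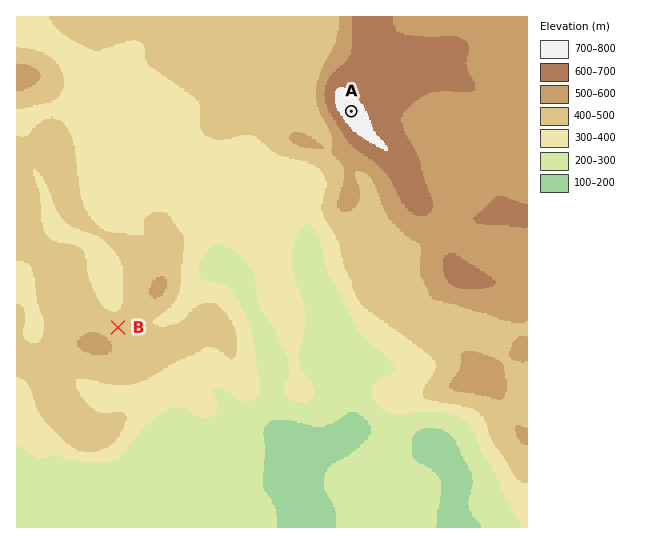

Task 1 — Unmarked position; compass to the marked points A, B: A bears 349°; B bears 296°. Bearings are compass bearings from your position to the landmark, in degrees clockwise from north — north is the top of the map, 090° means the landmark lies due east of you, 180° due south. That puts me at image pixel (422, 476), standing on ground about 210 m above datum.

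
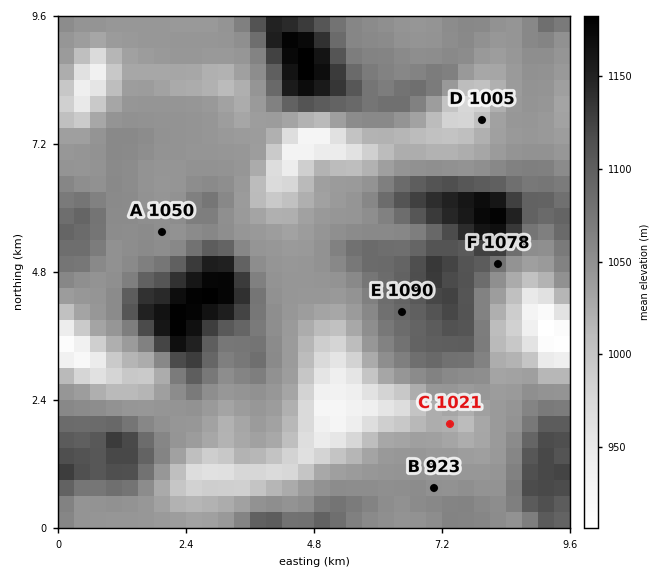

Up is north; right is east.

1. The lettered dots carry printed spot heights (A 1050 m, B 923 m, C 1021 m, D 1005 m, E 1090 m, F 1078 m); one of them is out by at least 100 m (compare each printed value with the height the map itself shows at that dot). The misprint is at B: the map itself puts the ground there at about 1048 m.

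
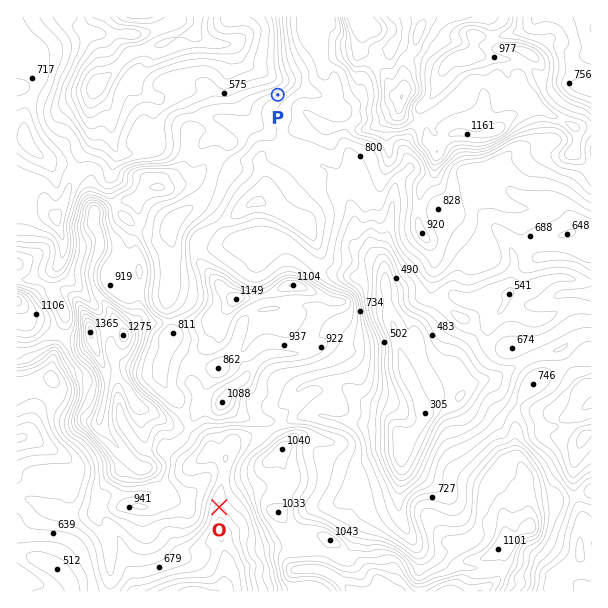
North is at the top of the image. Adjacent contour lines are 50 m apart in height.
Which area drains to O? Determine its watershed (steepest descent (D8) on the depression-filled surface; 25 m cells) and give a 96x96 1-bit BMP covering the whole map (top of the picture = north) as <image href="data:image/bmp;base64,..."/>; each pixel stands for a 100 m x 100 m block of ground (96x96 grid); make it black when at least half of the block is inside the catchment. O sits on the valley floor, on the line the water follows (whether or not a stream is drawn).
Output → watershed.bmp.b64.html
<image width="96" height="96" href="data:image/bmp;base64,Qk2+BAAAAAAAAD4AAAAoAAAAYAAAAGAAAAABAAEAAAAAAIAEAAATCwAAEwsAAAIAAAAAAAAA////AAAAAAAAAAAAAAAAAAAAAAAAAAAAAAAAAAAAAAAAAAAAAAAAAAAAAAAAAAAAAAAAAAAAAAAAAAAAAAAAAAAAAAAAAAAAAAAAAAAAAAAAAAAAAAAAAAAAAAAAAAAAAAAAAAAAAAAAAAAAAAAAAAAAAAAAAAAAAAAAAAAAAAAAAAAAAAAAAAAAAAAAAAAAAAAAAAAAAAAAAAAAAAAAAAAAAAAAAAAAAAAAAAAAAAAAAAAAAAAAAAAAAAAAAAAwIAAAAAAAAAAAAAB4MAAAAAAAAAAAAAB8eAAAAAAAAAAAAAD//gAAAAAAAAAAAAH//wAAAAAAAAAAAAP//4AAAAAAAAAAAA///8AAAAAAAAAAAB///+AAAAAAAAAAAD////AAAAAAAAAAAH////gAAAAAAAAAAP////AAAAAAAAAAAf///+AAAAAAAAAAA////+AAAAAAAAAAA/+H/8AAAAAAAAAAA/8D+AAAAAAAAAAAA/gD8AAAAAAAAAAAAfAB4AAAAAAAAAAAAeAAAAAAAAAAAAAAAeAAAAAAAAAAAAAAAcAAAAAAAAAAAAAAAYAAAAAAAAAAAAAAAAAAAAAAAAAAAAAAAAAAAAAAAAAAAAAAAAAAAAAAAAAAAAAAAAAAAAAAAAAAAAAAAAAAAAAAAAAAAAAAAAAAAAAAAAAAAAAAAAAAAAAAAAAAAAAAAAAAAAAAAAAAAAAAAAAAAAAAAAAAAAAAAAAAAAAAAAAAAAAAAAAAAAAAAAAAAAAAAAAAAAAAAAAAAAAAAAAAAAAAAAAAAAAAAAAAAAAAAAAAAAAAAAAAAAAAAAAAAAAAAAAAAAAAAAAAAAAAAAAAAAAAAAAAAAAAAAAAAAAAAAAAAAAAAAAAAAAAAAAAAAAAAAAAAAAAAAAAAAAAAAAAAAAAAAAAAAAAAAAAAAAAAAAAAAAAAAAAAAAAAAAAAAAAAAAAAAAAAAAAAAAAAAAAAAAAAAAAAAAAAAAAAAAAAAAAAAAAAAAAAAAAAAAAAAAAAAAAAAAAAAAAAAAAAAAAAAAAAAAAAAAAAAAAAAAAAAAAAAAAAAAAAAAAAAAAAAAAAAAAAAAAAAAAAAAAAAAAAAAAAAAAAAAAAAAAAAAAAAAAAAAAAAAAAAAAAAAAAAAAAAAAAAAAAAAAAAAAAAAAAAAAAAAAAAAAAAAAAAAAAAAAAAAAAAAAAAAAAAAAAAAAAAAAAAAAAAAAAAAAAAAAAAAAAAAAAAAAAAAAAAAAAAAAAAAAAAAAAAAAAAAAAAAAAAAAAAAAAAAAAAAAAAAAAAAAAAAAAAAAAAAAAAAAAAAAAAAAAAAAAAAAAAAAAAAAAAAAAAAAAAAAAAAAAAAAAAAAAAAAAAAAAAAAAAAAAAAAAAAAAAAAAAAAAAAAAAAAAAAAAAAAAAAAAAAAAAAAAAAAAAAAAAAAAAAAAAAAAAAAAAAAAAAAAAAAAAAAAAAAAAAAAAAAAAAAAAAAAAAAAAAAAAAAAAAAAAAAAAAAAAAAAAAAAAAAAAAAAAAAAAAAAAAAAAAAAAAAAAA="/>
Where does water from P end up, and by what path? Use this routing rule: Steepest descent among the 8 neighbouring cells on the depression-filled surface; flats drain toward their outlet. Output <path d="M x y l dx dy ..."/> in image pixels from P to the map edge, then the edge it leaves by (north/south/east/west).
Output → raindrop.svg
<path d="M278 95l-2-2 0-6-3-3 0-1-12-12-6-2-6-4-1 0-11-11 0-3-6-6-18-1-1-2-8-1-3-3-1 0-3-5 0-9 1-1 0-6"/>
exit: north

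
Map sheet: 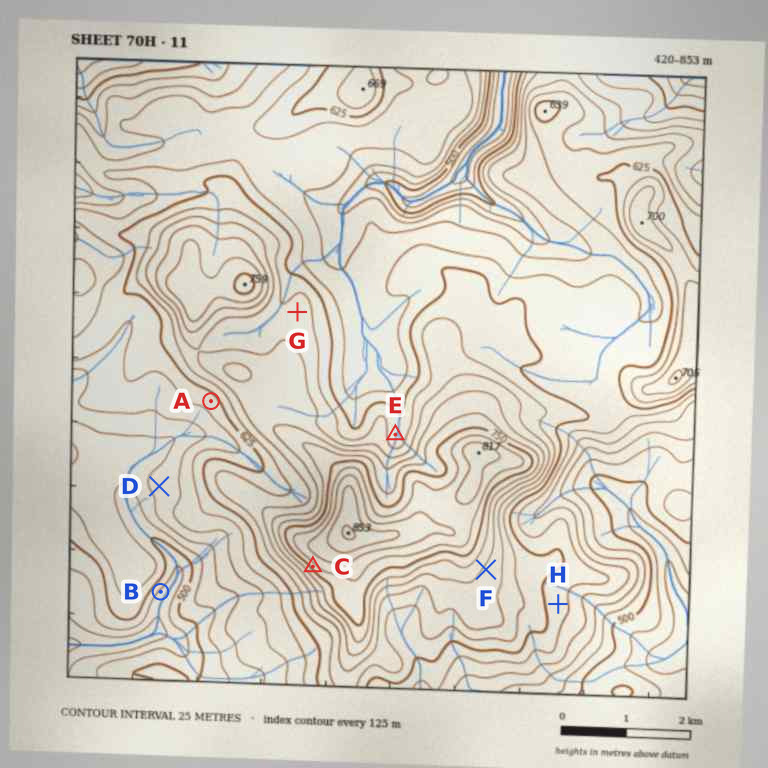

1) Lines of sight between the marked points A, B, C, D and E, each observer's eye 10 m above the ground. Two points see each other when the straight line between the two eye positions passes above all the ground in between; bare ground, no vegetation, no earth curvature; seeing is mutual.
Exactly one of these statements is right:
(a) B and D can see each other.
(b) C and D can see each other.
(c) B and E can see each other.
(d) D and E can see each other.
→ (b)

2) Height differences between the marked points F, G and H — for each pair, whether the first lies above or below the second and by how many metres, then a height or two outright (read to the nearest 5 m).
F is above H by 85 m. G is above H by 55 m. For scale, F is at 695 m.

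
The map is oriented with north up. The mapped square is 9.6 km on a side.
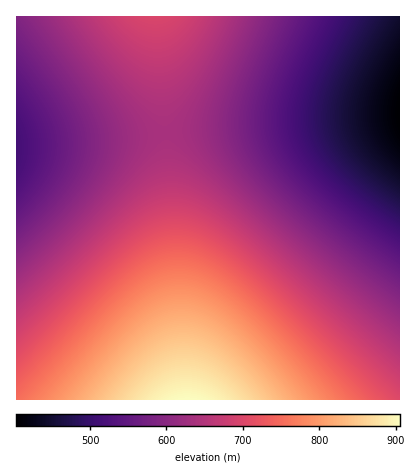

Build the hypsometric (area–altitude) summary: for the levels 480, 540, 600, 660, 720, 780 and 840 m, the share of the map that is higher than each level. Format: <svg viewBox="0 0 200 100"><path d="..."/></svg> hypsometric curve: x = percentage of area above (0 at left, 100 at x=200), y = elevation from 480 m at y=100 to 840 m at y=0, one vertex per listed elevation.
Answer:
<svg viewBox="0 0 200 100"><path d="M186 100l-19-17-34-16-48-17-34-17-24-16-17-17"/></svg>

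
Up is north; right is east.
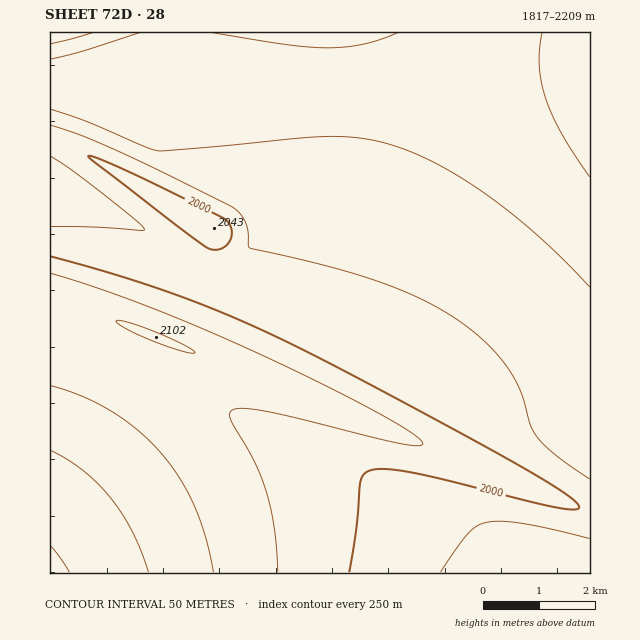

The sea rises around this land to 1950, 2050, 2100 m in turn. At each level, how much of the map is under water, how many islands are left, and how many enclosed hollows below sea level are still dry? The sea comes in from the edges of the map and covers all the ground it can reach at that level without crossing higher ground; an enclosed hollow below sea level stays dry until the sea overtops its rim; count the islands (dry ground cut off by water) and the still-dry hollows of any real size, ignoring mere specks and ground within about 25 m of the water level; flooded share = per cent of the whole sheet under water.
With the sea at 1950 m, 47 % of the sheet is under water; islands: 0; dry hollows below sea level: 0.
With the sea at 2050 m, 79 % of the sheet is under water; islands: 0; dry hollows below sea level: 0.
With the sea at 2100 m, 92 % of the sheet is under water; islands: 0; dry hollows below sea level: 0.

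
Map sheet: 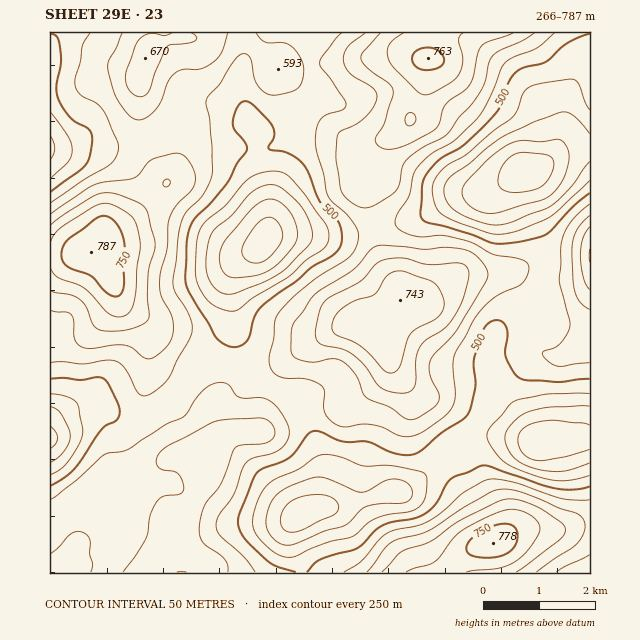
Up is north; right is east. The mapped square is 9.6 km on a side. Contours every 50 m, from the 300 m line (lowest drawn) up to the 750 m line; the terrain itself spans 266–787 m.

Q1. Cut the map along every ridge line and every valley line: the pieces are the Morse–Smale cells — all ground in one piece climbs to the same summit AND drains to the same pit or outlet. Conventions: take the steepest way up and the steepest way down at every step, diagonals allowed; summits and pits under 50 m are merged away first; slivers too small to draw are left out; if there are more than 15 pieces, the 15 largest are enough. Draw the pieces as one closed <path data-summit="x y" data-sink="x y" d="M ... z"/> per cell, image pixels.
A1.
<path data-summit="428 58" data-sink="529 171" d="M590 32l-283 0 3 15 0 17 2 2 81-11 14 0 20 4-3 29-15 35-11 10-14 7-9 10-10 19 0 24 7 33 26-2 26-8 33-19 34-7 52-26 9-9 7-12 5-17 1-27 13-30 5-5 7 0z"/><path data-summit="91 252" data-sink="264 243" d="M256 47l-9 8-6 13 2 31 7 17-12-2-23-10-13 0-8 3-1 2 7 11-1 17-17 21-13 23-19 23-22 18-16 9-7 7-5 10-5 3 6 2 4 5 7 24 11 23 19 13 8 9 7 28 6 7 25 11 39-42 4-10 0-46 7-13 21-13 9-13 1-27-12-47-2-34 15 0 17-12 17-7 15-12 0-7-8-24-34 3z"/><path data-summit="400 300" data-sink="538 443" d="M532 270l-18 0-21 4-31 0-46 28-15-1-13 14-15 10-6 1-4-2-6 0-14 2-12 6-37 23-18 17-8 13 25 15 6 6 6 12 14-7 27-4 18-12 22-20 4-16 5 10 17 21 44 21 13 15 5 13 27-3 34 6 0-2-14-21-22-24-9-27 0-18 5-16 16-12 27-6 5-6 4-35z"/><path data-summit="428 58" data-sink="264 243" d="M407 55l-41 2-30 6-22 1-2 7 5 14 2 12-15 12-17 7-17 12-15 0 2 34 12 47 0 27 76-1 29-8-9-34 1-28 9-15 8-8 15-9 11-10 15-35 3-29z"/><path data-summit="400 300" data-sink="264 243" d="M373 228l-28 7-72 0-8 5-6 9-19 12-7 11-3 11 4 50 6 22 13 22 14 8 9-13 26-23 37-21 18-4 6 0 4 2 6-1 15-10 12-12-1-15-16-23z"/><path data-summit="181 572" data-sink="301 514" d="M304 418l-14 7-24 7-38-3-10 4-12 11-3 4 3 16-7 29-13 21-11 10 3 6-1 43 123-1 0-6-8-22 0-18 8-11 19-9 2-24 0-23-8-25z"/><path data-summit="493 543" data-sink="301 514" d="M474 439l-27 13-25 25-22 16-12 0-50 14-20 1-18 7-8 11-2 9 10 37 145 1 12-14 10-7 30-12 5-6 0-17-16-34z"/><path data-summit="91 252" data-sink="50 438" d="M98 252l-48 5 0 168 9-10 28-15 10 0 5 2 17 14 26 2 28-20 10-12 7-12-27-12-6-7-7-28-8-9-19-13-11-23-6-21z"/><path data-summit="400 300" data-sink="301 514" d="M390 359l-4 16-22 20-18 12-27 4-14 8 8 15 8 25 0 23-3 26 20-1 50-14 12 0 22-16 25-25 27-12-5-14-13-15-44-21-17-21z"/><path data-summit="400 300" data-sink="529 171" d="M526 173l-35 17-34 7-33 19-26 8-24 3 7 31 4 10 14 20 1 12 2 2 14 0 46-28 31 0 21-4 18 0 15 4 1-19-17-46-5-30z"/><path data-summit="590 255" data-sink="538 443" d="M590 273l-9 3-34-2-2 2-1 30-4 8-5 4-24 4-10 6-8 9-3 13 0 18 9 27 22 24 15 23 10-3 31 1 13-2z"/><path data-summit="181 572" data-sink="50 438" d="M191 374l-18 24-28 20-26-2-17-14-5-2-10 0-20 9-16 14-1 99 17-8 11-10 22-7 5-9 7-4 13-4 22-2 23-21 11-4 22-3 3-7 10-12 1-8-5-26-5-8z"/><path data-summit="145 58" data-sink="50 148" d="M152 32l-102 1 0 114 20-1 8-3 43 2 22-7-3-10 0-54 12-37z"/><path data-summit="91 252" data-sink="50 148" d="M142 139l-21 6-43-2-28 5 0 108 33-1 15-5 7-12 7-7 16-9 30-26 8-14-18-25z"/><path data-summit="181 572" data-sink="52 572" d="M160 467l-13 11-22 2-13 4-7 4-5 9-22 7-11 10-15 7-2 2 0 49 126 1 2-43-23-47z"/>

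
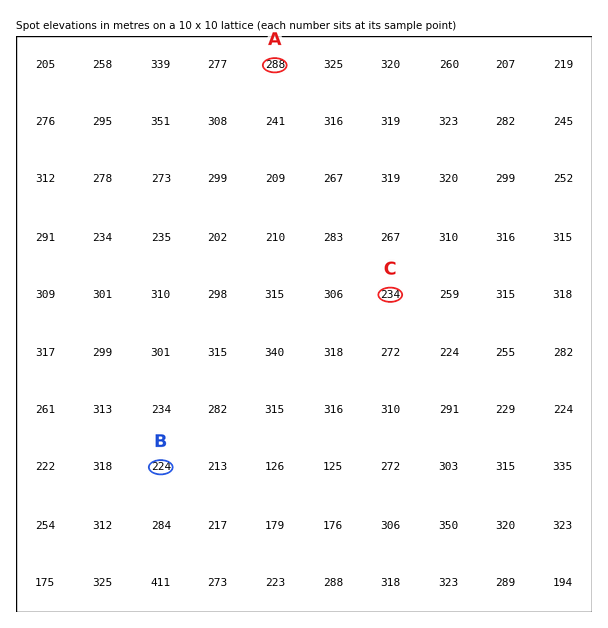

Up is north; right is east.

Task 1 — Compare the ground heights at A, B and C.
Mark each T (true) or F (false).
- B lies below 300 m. T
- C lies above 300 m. F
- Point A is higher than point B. T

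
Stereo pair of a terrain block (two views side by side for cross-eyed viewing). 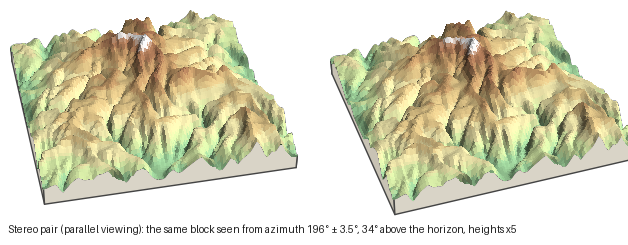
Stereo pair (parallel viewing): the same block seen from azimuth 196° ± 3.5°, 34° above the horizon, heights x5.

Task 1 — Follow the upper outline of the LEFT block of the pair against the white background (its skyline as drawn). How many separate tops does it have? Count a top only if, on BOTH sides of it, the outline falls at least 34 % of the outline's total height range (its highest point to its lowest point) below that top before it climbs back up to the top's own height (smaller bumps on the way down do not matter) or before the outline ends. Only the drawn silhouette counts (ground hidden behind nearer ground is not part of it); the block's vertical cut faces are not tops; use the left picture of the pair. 0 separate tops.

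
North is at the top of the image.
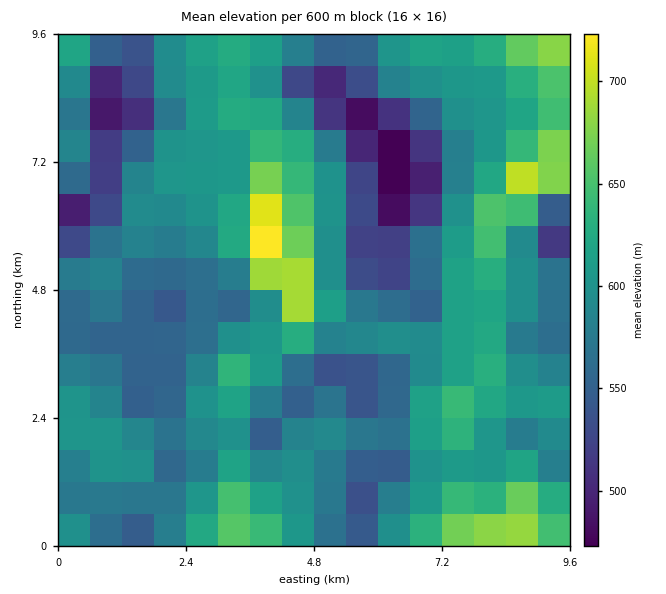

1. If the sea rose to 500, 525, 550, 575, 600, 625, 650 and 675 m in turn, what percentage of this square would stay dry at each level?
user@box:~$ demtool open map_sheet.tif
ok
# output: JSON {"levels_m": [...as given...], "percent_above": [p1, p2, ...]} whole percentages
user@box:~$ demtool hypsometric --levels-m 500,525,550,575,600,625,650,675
{"levels_m": [500, 525, 550, 575, 600, 625, 650, 675], "percent_above": [95, 91, 81, 64, 44, 18, 9, 4]}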